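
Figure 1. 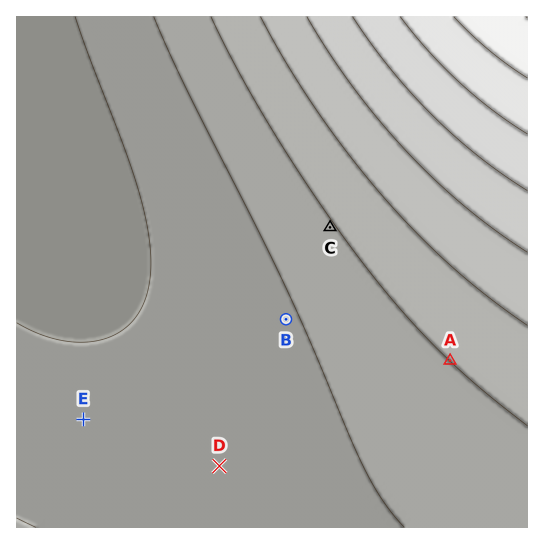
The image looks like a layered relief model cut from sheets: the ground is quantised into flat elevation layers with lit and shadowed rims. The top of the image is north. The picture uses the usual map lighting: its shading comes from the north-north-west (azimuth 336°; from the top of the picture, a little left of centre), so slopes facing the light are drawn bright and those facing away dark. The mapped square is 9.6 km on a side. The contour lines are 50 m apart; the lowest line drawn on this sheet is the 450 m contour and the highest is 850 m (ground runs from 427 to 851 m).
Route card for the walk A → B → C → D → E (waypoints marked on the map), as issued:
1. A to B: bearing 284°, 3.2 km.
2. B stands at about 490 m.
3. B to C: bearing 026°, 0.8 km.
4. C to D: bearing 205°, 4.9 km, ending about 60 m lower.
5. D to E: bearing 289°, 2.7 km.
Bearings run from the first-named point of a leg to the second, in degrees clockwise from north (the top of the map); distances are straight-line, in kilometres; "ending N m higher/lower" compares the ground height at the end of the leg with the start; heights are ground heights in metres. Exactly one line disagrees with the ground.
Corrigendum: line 3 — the distance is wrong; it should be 1.9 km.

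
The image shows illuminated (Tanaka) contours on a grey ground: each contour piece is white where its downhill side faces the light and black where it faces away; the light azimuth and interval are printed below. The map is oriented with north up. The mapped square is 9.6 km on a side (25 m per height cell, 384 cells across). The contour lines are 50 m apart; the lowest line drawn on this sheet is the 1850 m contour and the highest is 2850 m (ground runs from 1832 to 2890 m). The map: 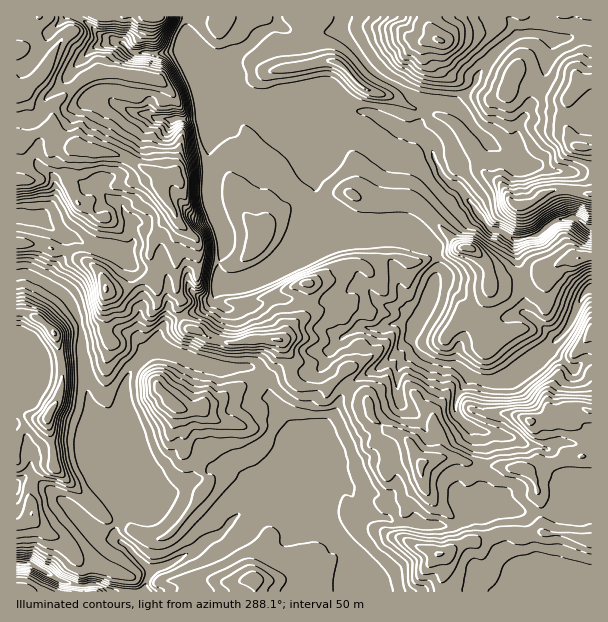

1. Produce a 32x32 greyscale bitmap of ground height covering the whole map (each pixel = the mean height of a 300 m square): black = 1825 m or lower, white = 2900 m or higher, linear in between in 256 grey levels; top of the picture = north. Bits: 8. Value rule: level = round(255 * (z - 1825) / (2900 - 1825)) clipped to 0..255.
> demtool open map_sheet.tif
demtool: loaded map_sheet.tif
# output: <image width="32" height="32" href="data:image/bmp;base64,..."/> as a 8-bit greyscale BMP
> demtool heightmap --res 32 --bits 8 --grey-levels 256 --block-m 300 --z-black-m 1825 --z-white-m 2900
<image width="32" height="32" href="data:image/bmp;base64,Qk02CAAAAAAAADYEAAAoAAAAIAAAACAAAAABAAgAAAAAAAAEAAATCwAAEwsAAAABAAAAAAAAAAAAAAEBAQACAgIAAwMDAAQEBAAFBQUABgYGAAcHBwAICAgACQkJAAoKCgALCwsADAwMAA0NDQAODg4ADw8PABAQEAAREREAEhISABMTEwAUFBQAFRUVABYWFgAXFxcAGBgYABkZGQAaGhoAGxsbABwcHAAdHR0AHh4eAB8fHwAgICAAISEhACIiIgAjIyMAJCQkACUlJQAmJiYAJycnACgoKAApKSkAKioqACsrKwAsLCwALS0tAC4uLgAvLy8AMDAwADExMQAyMjIAMzMzADQ0NAA1NTUANjY2ADc3NwA4ODgAOTk5ADo6OgA7OzsAPDw8AD09PQA+Pj4APz8/AEBAQABBQUEAQkJCAENDQwBEREQARUVFAEZGRgBHR0cASEhIAElJSQBKSkoAS0tLAExMTABNTU0ATk5OAE9PTwBQUFAAUVFRAFJSUgBTU1MAVFRUAFVVVQBWVlYAV1dXAFhYWABZWVkAWlpaAFtbWwBcXFwAXV1dAF5eXgBfX18AYGBgAGFhYQBiYmIAY2NjAGRkZABlZWUAZmZmAGdnZwBoaGgAaWlpAGpqagBra2sAbGxsAG1tbQBubm4Ab29vAHBwcABxcXEAcnJyAHNzcwB0dHQAdXV1AHZ2dgB3d3cAeHh4AHl5eQB6enoAe3t7AHx8fAB9fX0Afn5+AH9/fwCAgIAAgYGBAIKCggCDg4MAhISEAIWFhQCGhoYAh4eHAIiIiACJiYkAioqKAIuLiwCMjIwAjY2NAI6OjgCPj48AkJCQAJGRkQCSkpIAk5OTAJSUlACVlZUAlpaWAJeXlwCYmJgAmZmZAJqamgCbm5sAnJycAJ2dnQCenp4An5+fAKCgoAChoaEAoqKiAKOjowCkpKQApaWlAKampgCnp6cAqKioAKmpqQCqqqoAq6urAKysrACtra0Arq6uAK+vrwCwsLAAsbGxALKysgCzs7MAtLS0ALW1tQC2trYAt7e3ALi4uAC5ubkAurq6ALu7uwC8vLwAvb29AL6+vgC/v78AwMDAAMHBwQDCwsIAw8PDAMTExADFxcUAxsbGAMfHxwDIyMgAycnJAMrKygDLy8sAzMzMAM3NzQDOzs4Az8/PANDQ0ADR0dEA0tLSANPT0wDU1NQA1dXVANbW1gDX19cA2NjYANnZ2QDa2toA29vbANzc3ADd3d0A3t7eAN/f3wDg4OAA4eHhAOLi4gDj4+MA5OTkAOXl5QDm5uYA5+fnAOjo6ADp6ekA6urqAOvr6wDs7OwA7e3tAO7u7gDv7+8A8PDwAPHx8QDy8vIA8/PzAPT09AD19fUA9vb2APf39wD4+PgA+fn5APr6+gD7+/sA/Pz8AP39/QD+/v4A////AGxTPEVGUVVNYmhue4aJd2xpZmFhY3KNnJmOiYODg4B/KDRbb2llWkxQW2Rsd3htamhmYWFoeJ6toZKNhoKChIdibXZwY1hWZmRXV15kZ2ZlZmNiaHmUqKyooJWRkJGUnYeDdWVfW2ZobmhcWV1jZGBgYWZvfIWBgYqSlJaZnZqai39oYmhfX19lb2ddWlxdXV5iaGpzfYOMhYKEh42Tj4+Ad2xvY1xcXmJrc2VdWltbXWBka3iFmpOGhoeJlpePjoGKkm1dXFxfZ29xbGRfXl5eX2RxiY6nloyMj5mhmJKRj5iQY1xcXWNzfHRwa2diYF9fZ3uNmKehlYiIkJSTmJyVootjX15ea4aFfXx7cWVgX2JthpKblJB6a210iZSWmp27l2ZiYWB3l5qXj4d5amVkZnmQj4ODhmdseYqlpqSjmauwbWVjZ5Gtp6GNfnRudXt8g5OBcX54YXBscHyanZ6Ym7FybGtsn6KOhX59dXmJiImDg3hsbV9SRD8/UHNwcZiZrHN5fGp/f3FtbnF2hYyAf4p3ZFhNRUFLTz86SVtfmJ6tcoOSeGpsdoeUmZmllntvdXdoSkNWVmVqWEQ6Tmmet7F1jpSBe3+kpZKRn6adgHBoYVhHQ1xnamxpX0c6Yrevg3SirJuelZt9am14houEeHNpWkpBSmdta2NaYUNEjHtxfLvMsbCvpHNYXmh3g4Z4cmhiVUVDW3B7b2luVDBxcn6XxcGzvrqwj1NTT1Zxhn5zb2hfUENUcX5wb3dsS4iRnrC0qKrAwsSmWmJeUU9VZW1sZmReU2+Ddl5lc31+q6Sfoqisr8TM161WYGtdUU5OT1BSUE9ZeHRJLzFIZ1GTkp2xx8S1xN/We1VhaGNVT05PUVFRV2BROzdYXS4pFp6crNPOwMPV8NFhWGJhXlZQUltfX2BgUUIyVY2SeFdk28zH0cjO2u702VtZXVlWUU1UYV5ZWFFDNUVgd3yJiIrk2trc2Nro8/PSW1ZWVFFNSktSUk1LSDpEUVhWVmFue+jl7/f27uDW1rRTUFFQTUtIR0xLRkVAPEhQTlFaaYua6urt69/Rwrapm0xLTU1LSEVHSkZCPjtDTk1RWGV9lJXm5N/Pxrysnph7SkpLTEdERERFQUFFRkxLU2ZraH2QkPXi28i8ubu6wXlKSktKRkRERUpbWk5KTVBfdn5zfZSU9PLV0tDO0tO2VkpKS1ZZVE5OZF1QWG52bVtugHl1i5jy9OTEycGpnXJKSkpMVl5iZWpeTl+AlJSCaGN4eG19hPPs7tSslpuhaEpNUk1NUVFSUk1WdZiqsqCBbGZqZWdu8uzg2MfJ1eWpUFZfU05MT1FNTlx3kqeqm4R3bWpqbG0="/>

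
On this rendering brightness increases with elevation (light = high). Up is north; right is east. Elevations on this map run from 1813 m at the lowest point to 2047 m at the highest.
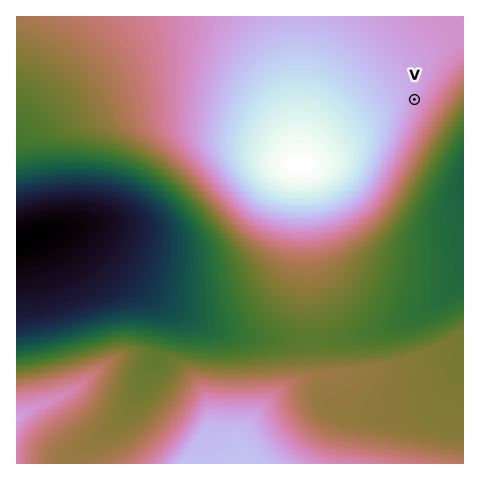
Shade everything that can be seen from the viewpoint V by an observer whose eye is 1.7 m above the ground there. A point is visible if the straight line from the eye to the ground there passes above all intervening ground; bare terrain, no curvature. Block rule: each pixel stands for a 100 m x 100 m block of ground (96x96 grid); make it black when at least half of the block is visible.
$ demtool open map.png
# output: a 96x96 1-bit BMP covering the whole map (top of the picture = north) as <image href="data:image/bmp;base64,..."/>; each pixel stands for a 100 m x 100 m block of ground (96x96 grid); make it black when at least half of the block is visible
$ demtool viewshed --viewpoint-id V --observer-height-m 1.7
<image width="96" height="96" href="data:image/bmp;base64,Qk2+BAAAAAAAAD4AAAAoAAAAYAAAAGAAAAABAAEAAAAAAIAEAAATCwAAEwsAAAIAAAAAAAAA////AAAAAAAAAAAAAAA///////8AAAAAAAA///////8AAAAAAAAf//////8AAAAAAAAP//////8AAAAAAAAH//////8AAAAAAAAD//////8AAAAAAAAA//////8AAAAAAAAAH/////8AAAAAAAAAB/////8AAAAAAAAAAf////8AAAAAAAAAAP////8AAAAAAAAAAH////8AAAAAAAAAAD////8AAAAAAAAAAD////8AAAAAAAAAAB////8AAAAAAAAAAB////8AAAAAAAAAAB////8AAAAAAAAAAA////8AAAAAAAAAAA////8AAAAAAAAAAA////8AAAAAAAAAAAf///8AAAAAAAAAAAP///8AAAAAAAAAAAD///8AAAAAAAAAAAB///8AAAAAAAAAAAA///8AAAAAAAAAAAAf//8AAAAAAAAAAAAP//8AAAAAAAAAAAAP//8AAAAAAAAAAAAH//8AAAAAAAAAAAAD//8AAAAAAAAAAAAD//8AAAAAAAAAAAAB//8AAAAAAAAAAAAB//8AAAAAAAAAAAAB//8AAAAAAAAAAAAA//8AAAAAAAAAAAAA//8AAAAAAAAAAAAAf/8AAAAAAAAAAAAAf/8AAAAAAAAAAAAAP/8AAAAAAAAAAAAAP/8AAAAAAAAAAAAAH/8AAAAAAAAAAAAAD/8AAAAAAAAAAAAAD/8AAAAAAAAAAAAAB/8AAAAAAAAAAAAAB/8AAAAAAAAAAAAAA/8AAAAAAAAAAAAAAf8AAAAAAAAAAAAAAf8AAAAAAAAAAAAAAP8AAAAAAAAAAAAAAH8AAAAAAAAAAAAAAH8AAAAAAAAAAAAAAD8AAAAAAAAAAAAAAB8AAAAAAAAAAAAAAB8AAAAAAAAAAAAAAA8AAAAAAAAAAAAAAAcAAAAAAAAAAAAAAAcAAAAAAAAAAAAAAAMAAAAAAAAAAAAAAAEAAAAAAAAAAAAAAAEAAAAAAAAAAAAAAAAAAAAAAAAAAAAAAAAAAAAAAAAAAAAAAAAAAAAAAAAAAAAAAAAAAAAAAAAAAAH8AAAAAAAAAAAAAAP+AAAAAAAAAAAAAAP/AAAAAAAAAAAAAAP/gAAAAAAAAAAAAAP/wAAAAAAAAAAAAAf/wAAAAAAAAAAAAAP/4AAAAAAAAAAAAAP/8AAAAAAAAAAAAAH/8AAAAAAAAAAAAAA/+AAAAAAAAAAAAAAH+AAAAAAAAAAAAAAB/AAAAAAAAAAAAAAA/gAAAAAAAAAAAAAAPwAAAAAAAAAAAAAAH8AAAAAAAAAAAAAAD/AAAAAAAAAAAAAAB/8AAAAAAAAAAAAAA/8AAAAAAAAAAAAAA/8AAAAAAAAAAAAAAf8AAAAAAAAAAAAAAP8AAAAAAAAAAAAAAP8AAAAAAAAAAAAAAH8AAAAAAAAAAAAAAD8AAAAAAAAAAAAAAD8AAAAAAAAAAAAAAB8AAAAAAAAAAAAAAA8AAAAAAAAAAAAAAA8AAAAAAAAAAAAAAAcAAAAAAAAAAAAAAAcAAAAAAAAAAAAAAAMAAAAAAAAAAAAAAAM="/>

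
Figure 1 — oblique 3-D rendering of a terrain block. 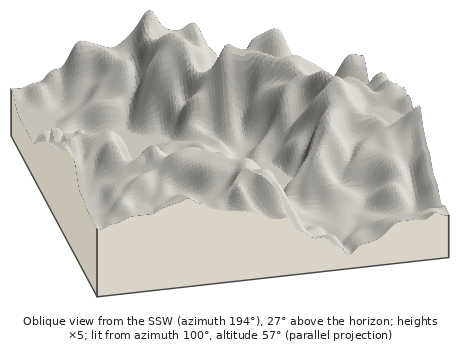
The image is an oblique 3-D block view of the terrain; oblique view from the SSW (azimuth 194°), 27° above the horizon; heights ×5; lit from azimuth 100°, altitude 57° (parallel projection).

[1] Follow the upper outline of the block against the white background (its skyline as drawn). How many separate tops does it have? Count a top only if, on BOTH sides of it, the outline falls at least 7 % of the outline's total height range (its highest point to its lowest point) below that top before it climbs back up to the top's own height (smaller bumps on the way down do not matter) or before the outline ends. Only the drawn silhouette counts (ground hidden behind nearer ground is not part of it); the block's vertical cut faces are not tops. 3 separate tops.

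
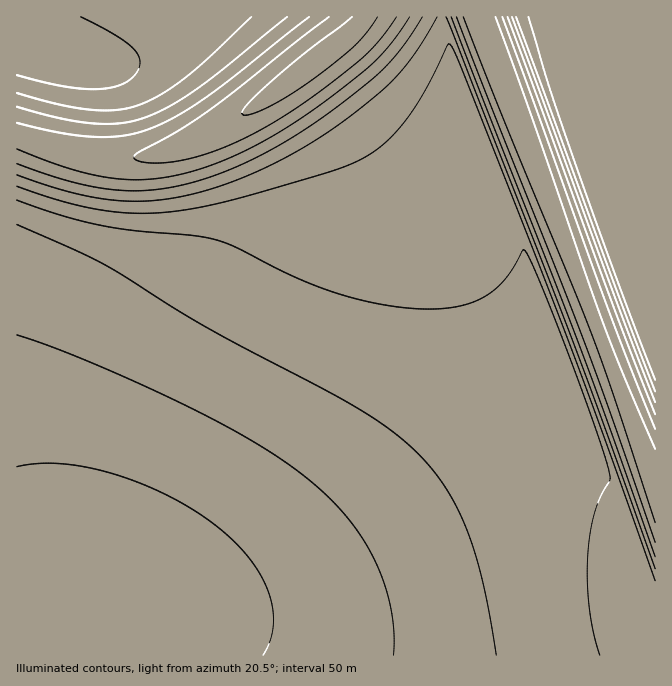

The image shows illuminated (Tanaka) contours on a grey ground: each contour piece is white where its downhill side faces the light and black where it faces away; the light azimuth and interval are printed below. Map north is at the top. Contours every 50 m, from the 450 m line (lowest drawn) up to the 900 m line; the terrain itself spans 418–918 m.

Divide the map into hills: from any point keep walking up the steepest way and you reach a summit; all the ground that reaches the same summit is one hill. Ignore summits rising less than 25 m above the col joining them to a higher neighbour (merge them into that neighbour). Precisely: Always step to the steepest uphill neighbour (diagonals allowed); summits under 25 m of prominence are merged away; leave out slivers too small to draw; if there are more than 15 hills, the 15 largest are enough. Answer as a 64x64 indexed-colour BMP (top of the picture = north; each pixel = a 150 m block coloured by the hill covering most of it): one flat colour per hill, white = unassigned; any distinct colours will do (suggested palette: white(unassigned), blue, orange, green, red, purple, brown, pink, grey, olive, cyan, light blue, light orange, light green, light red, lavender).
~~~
<image width="64" height="64" href="data:image/bmp;base64,Qk12CAAAAAAAAHYAAAAoAAAAQAAAAEAAAAABAAQAAAAAAAAIAAATCwAAEwsAABAAAAAAAAAA////ALR3HwAOf/8ALKAsACgn1gC9Z5QAS1aMAMJ34wB/f38AIr28AM++FwDox64AeLv/AIrfmACWmP8A1bDFABERERERERERERERERERERERERERERERERERERERERERERERERERERERERERERERERERERERERERERERERERERERERERERERERERERERERERIiIRERERERERERERERERERERERERERERERESIiIiIiIiIiIiIiIiERERERERERERERERERERERIiIiIiIiIiIiIiIiIiIiIiIiERERERERERERERERERERERIiIiIiIiIiIiIiIiIiIiIiIiIhERERERERERERERERERESIiIiIiIiIiIiIiIiIiIiIiIiIiERERERERERERERERESIiIiIiIiIiIiIiIiIiIiIiIiIRERERERERERERERERESIiIiIiIiIiIiIiIiIiIiIiIhERERERERERERERERERESIiIiIiIiIiIiIiIiIiIiIiEREREREREREREREREREREiIiIiIiIiIiIiIiIiIiIiIREREREREREREREREREREREiIiIiIiIiIiIiIiIiIiIhERERERERERERERERERERERIiIiIiIiIiIiIiIiIiIiERERERERERERERERERERERERIiIiIiIiIiIiIiIiIiIRERERERERERERERERERERERESIiIiIiIiIiIiIiIiIhEREREREREREREREREREREREREiIiIiIiIiIiIiIiIiEREREREREREREREREREREREREREiIiIiIiIiIiIiIiIRERERERERERERERERERERERERERIiIiIiIiIiIiIiIhERERERERERERERERERERERERERESIiIiIiIiIiIiIiERERERERERERERERERERERERERERESIiIiIiIiIiIiIREREREREREREREREREREREREREREREiIiIiIiIiIiIhERERERERERERERERERERERERERERERIiIiIiIiIiIiERERERERERERERERERERERERERERERERIiIiIiIiIiIRERERERERERERERERERERERERERERERESIiIiIiIiIhEREREREREREREREREREREREREREREREREiIiIiIiIiEREREREREREREREREREREREREREREREREREiIiIiIiIRERERERERERERERERERERERERERERERERERIiIiIiIhERERERERERERERERERERERERERERERERERESIiIiIiEREREREREREREREREREREREREREREREREREREiIiIiIRERERERERERERERERERERERERERERERERERESIiIiIhERERERERERERERERERERERERERERERERERESIiIiIiERERERERERERERERERERERERERERERERERERIiIiIiIREREREREREREREREREREREREREREREREREREiIiIiIhEREREREREREREREREREREREREREREREREREiIiIiIiERERERERERERERERERERERERERERERERERESIiIiIiIRERERERERERERERERERERERERERERERERESIiIiIiIhERERERERERERERERERERERERERERERERERIiIiIiIiEREREREREREREREREREREREREREREREREREiIiIiIiIREREREREREREREREREREREREREREREREREiIiIiIiIhERERERERERERERERERERERERERERERERESIiIiIiIiERERERERERERERERERERERERERERERERERIiIiIiIiIRERERERERERERERERERERERERERERERERIiIiIiIiIhEREREREREREREREREREREREREREREREREiIiIiIiIiERERERERERERERERERERERERERERERERESIiIiIiIiIRERERERERERERERERERERERERERERERESIiIiIiIiIhERERERERERERERERERERERERERERERERIiIiIiIiIiERERERERERERERERERERERERERERERERIiIiIiIiIiIREREREREREREREREREREREREREREREREiIiIiIiIiIhERERERERERERERERERERERERERERERESIiIiIiIiIiERERERERERERERERERERERERERERERESIiIiIiIiIiIRERERERERERERERERERERERERERERERIiIiIiIiIiIhEREREREREREREREREREREREREREREREiIiIiIiIiIiEREREREREREREREREREREREREREREREiIiIiIiIiIiIRERERERERERERERERERERERERERERESIiIiIiIiIiIhERERERERERERERERERERERERERERESIiIiIiIiIiIiERERERERERERERERERERERERERERERIiIiIiIiIiIiIREREREREREREREREREREREREREREREiIiIiIiIiIiIhEREREREREREREREREREREREREREREiIiIiIiIiIiIiERERERERERERERERERERERERERERESIiIiIiIiIiIiIRERERERERERERERERERERERERERERIiIiIiIiIiIiIhERERERERERERERERERERERERERERIiIiIiIiIiIiIiEREREREREREREREREREREREREREREiIiIiIiIiIiIiIRERERERERERERERERERERERERERESIiIiIiIiIiIiIRERERERERERERERERERERERERERERIiIiIiIiIiIiIh"/>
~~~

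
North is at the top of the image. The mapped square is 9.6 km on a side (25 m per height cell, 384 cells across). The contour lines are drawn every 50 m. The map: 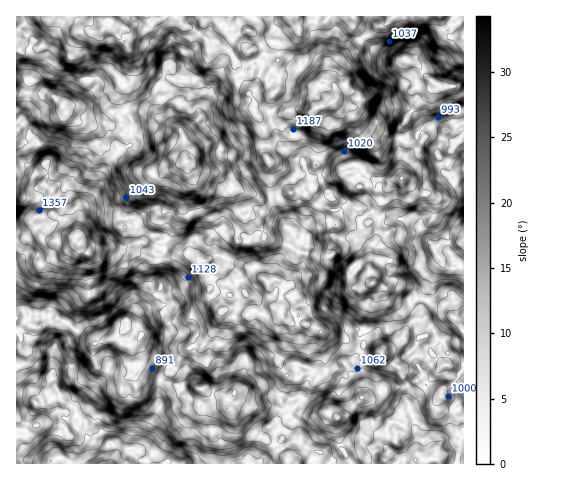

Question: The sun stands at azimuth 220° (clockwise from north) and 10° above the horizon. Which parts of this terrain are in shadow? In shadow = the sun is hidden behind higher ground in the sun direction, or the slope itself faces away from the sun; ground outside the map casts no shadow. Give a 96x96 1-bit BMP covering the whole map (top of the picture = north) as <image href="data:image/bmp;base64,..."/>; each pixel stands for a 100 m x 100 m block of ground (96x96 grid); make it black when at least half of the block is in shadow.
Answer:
<image width="96" height="96" href="data:image/bmp;base64,Qk2+BAAAAAAAAD4AAAAoAAAAYAAAAGAAAAABAAEAAAAAAIAEAAATCwAAEwsAAAIAAAAAAAAA////AAAAAAAAAH/iP5gDwAIAAAAAPD/A//4XwA4AAAAAfD+B//8/gB4AYB4A/4cH////gPwA4x5h/gP/////gfwB4z4B/B/////+g/wAwF8J/B////+cB/4AAv4YcD////+AJ/4AAP6AAD////+AZ/8AAf8AAb/////MD/8MA/8AA7/////4H/89A/8AA//////gAf4+B/oAA//////AAPh+B/AIB//////AACBsD/AID//////AAAAAH/AAf//////AAAAAH/AQf//////AAAAADyAY///////AAAAADgAAf////4MAAAAAAAAQf//+DgAAMAAAAAAY///8AAAANAAADAAA///+AAAAAA4APAbg///+AAAAAAQAOA/g///8AAAAAAABmAfA///8AAAAAAABiA+Cf//4AAAAAAADwA+C///4AAAAAACDzAcB///4AAAAAAzH7B89///4AAAAAD7D7D98///wAAAAAH///H8Af//wAAAAA///8H8AAB/AAAAAI///+P8AAAfAAAAAJ///8f8AAAAAAAAQDf//wfwAAAAAAAYwI///wfAAAAAAAA5gI///gAAAACAAAAAAB///gAAAAGAAAAAAB///wAAAAAAAAAAAD///gAAAAAAAAAAAX///gAAAAAAAABAH////AAAAAAAAADAH////AAAAAAAAAAAP////gAAAABAAAAAf////gAAAADAMAMP/////gAAAAPgAAf//////gAAAAPwAA///+P/+AAAAAf+AAf//gf/8AEAAA//YAf//gf/8ANAAA///////A//AAOAAB//f///8C/+AAeAAB//f//fwPfcAAfAAB//////wf/8AAeAAA//////g//8AA4gdw/////+A//gEf+A/8/////+Z//A+f+AP9//////4/4H8f+AAd//////gf4//f+AAP//////Af4///IAAj////++AB7///AAD3////+MAAD//+AAD//////AAAD/48AAA//////AAAD/wAAAA/////+AANB/gAAgA/////8AAeB/gAABj/////4AD+ACAgAz//////wAD4AAAgBz//////wAH4AAAgBwH/////wABwAAHgBwH/////wAAAAAPwAAP/////gAAAAAA4AAf//w//gAAAAAB8AAf//g//gAAAAAB8Aw///h//gAAAAAH+Jx//+B//AAAAAAP+f7//8B/8AAMAAAf+/7//8A4AAAMAAA///3//8AAAAAOAIH/////+IAAAAAPAAe///8/4AAAAAAPAAY///8PAAAAAAAOAAb///8AAAAAAAAcAA3//8IAAAAAAAAsAA///8AAAAAAAAAEAD///4AAAAADAAAAAD///4AAAAADAAAAAB///4AAAAADAADAAB///wAAAAASAAHgBD///wAAAABgAAPjPj///wAAAABgAAfCPn///wAAAABwAA0AP3///wBAAAAAAHwG/3///gAAAABgAbwefH/80AAAAADgA7x2+H/wAAAAAAPwD/B++G/wAAAAAA/wD/D/+A/gAAA="/>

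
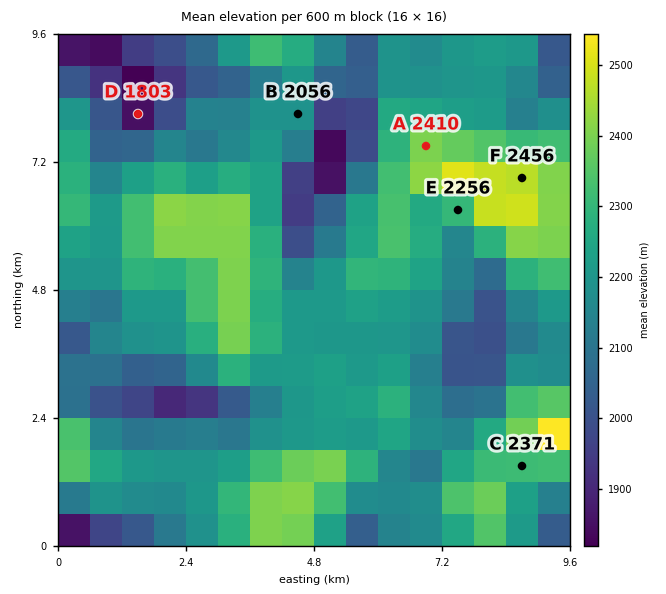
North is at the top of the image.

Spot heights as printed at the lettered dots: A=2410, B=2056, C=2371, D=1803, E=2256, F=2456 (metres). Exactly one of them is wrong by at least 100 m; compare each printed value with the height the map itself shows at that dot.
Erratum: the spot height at B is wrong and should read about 2206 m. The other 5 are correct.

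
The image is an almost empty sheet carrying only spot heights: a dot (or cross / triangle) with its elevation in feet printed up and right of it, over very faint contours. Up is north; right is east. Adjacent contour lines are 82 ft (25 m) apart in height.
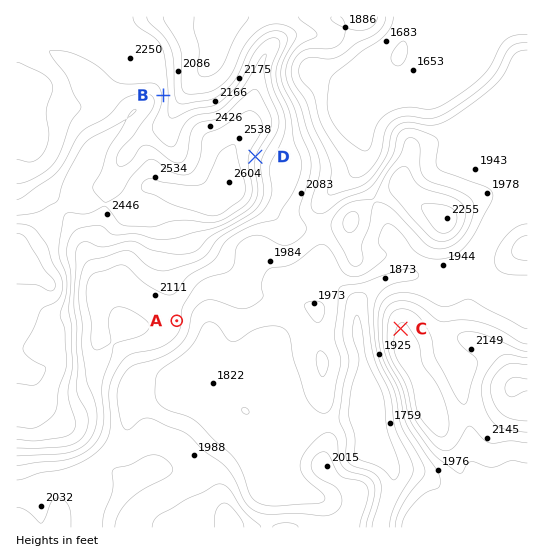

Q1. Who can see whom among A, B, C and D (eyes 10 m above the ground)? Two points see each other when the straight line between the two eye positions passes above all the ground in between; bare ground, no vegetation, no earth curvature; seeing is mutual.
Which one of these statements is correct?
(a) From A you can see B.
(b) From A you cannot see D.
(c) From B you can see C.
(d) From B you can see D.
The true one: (b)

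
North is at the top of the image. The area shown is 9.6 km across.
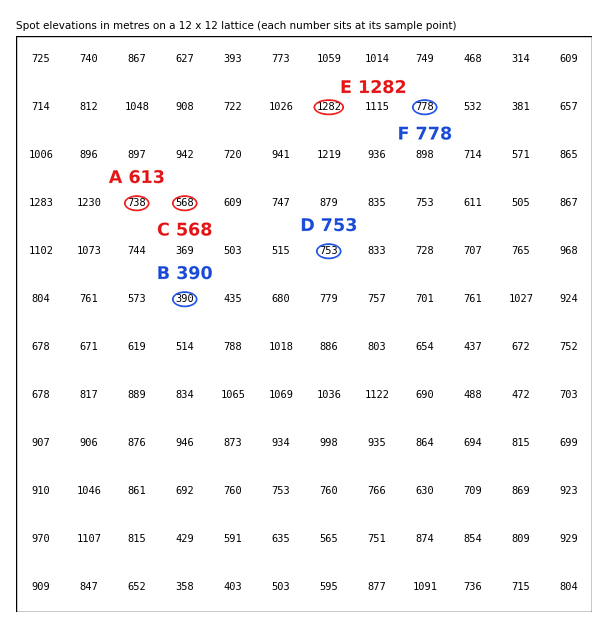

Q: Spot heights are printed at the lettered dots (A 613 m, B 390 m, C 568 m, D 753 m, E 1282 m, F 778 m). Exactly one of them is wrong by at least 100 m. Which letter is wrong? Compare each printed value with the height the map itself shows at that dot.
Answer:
A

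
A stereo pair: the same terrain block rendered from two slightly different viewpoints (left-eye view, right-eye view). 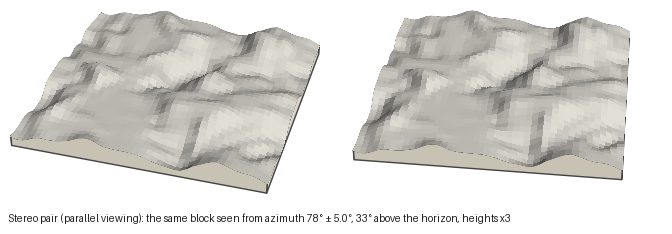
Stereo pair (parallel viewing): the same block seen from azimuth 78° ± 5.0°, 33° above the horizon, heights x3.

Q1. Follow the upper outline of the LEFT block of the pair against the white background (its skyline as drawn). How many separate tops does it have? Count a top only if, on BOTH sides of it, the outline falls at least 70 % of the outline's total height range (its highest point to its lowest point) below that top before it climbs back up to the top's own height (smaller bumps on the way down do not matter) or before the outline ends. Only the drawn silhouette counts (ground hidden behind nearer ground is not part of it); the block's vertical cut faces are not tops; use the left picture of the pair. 0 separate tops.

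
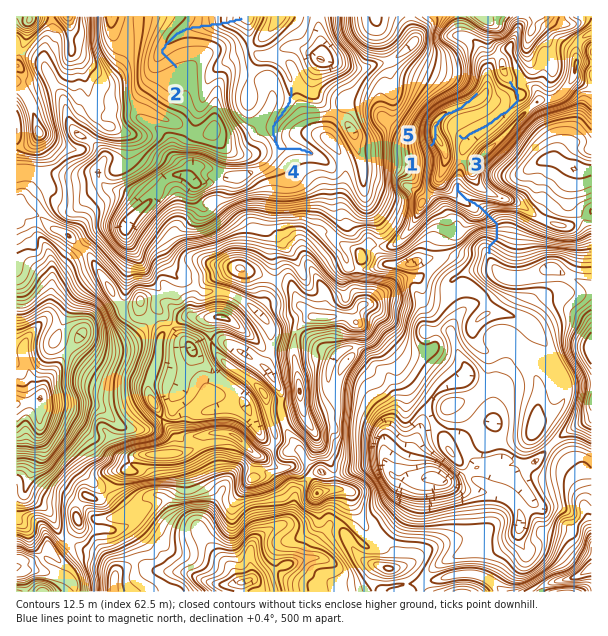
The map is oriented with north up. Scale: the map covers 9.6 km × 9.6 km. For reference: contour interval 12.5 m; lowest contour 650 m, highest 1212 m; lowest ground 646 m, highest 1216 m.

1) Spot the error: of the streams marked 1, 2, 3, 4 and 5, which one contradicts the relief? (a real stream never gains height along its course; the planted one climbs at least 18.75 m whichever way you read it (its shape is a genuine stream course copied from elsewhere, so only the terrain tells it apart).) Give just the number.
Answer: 1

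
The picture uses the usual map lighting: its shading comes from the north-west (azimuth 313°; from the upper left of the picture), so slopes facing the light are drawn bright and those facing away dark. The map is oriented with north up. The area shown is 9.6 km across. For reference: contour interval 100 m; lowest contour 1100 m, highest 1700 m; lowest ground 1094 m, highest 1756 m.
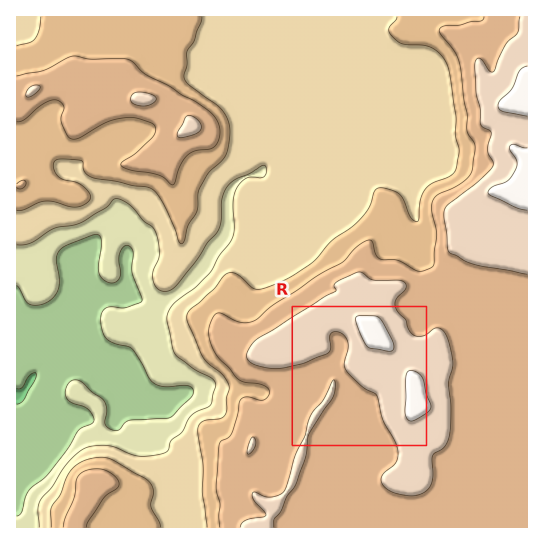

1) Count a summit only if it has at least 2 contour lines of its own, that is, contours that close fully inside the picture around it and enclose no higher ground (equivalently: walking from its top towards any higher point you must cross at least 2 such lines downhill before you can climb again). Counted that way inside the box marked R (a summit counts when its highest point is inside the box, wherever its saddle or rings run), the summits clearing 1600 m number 1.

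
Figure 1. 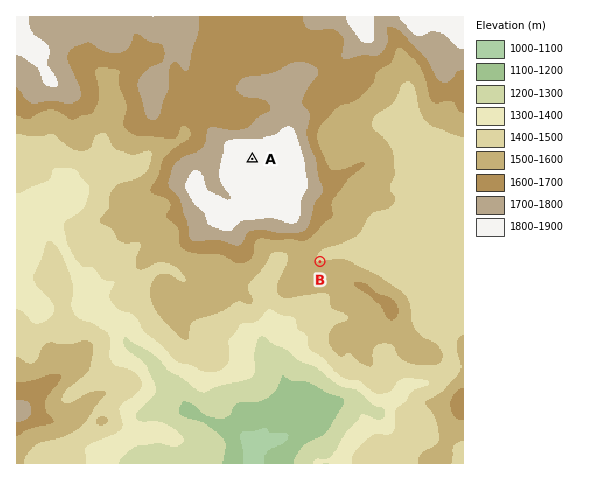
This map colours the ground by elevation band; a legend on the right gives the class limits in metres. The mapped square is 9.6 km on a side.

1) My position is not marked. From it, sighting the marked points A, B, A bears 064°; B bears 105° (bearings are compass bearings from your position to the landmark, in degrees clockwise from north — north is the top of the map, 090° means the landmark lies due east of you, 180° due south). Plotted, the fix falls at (140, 213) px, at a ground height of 1540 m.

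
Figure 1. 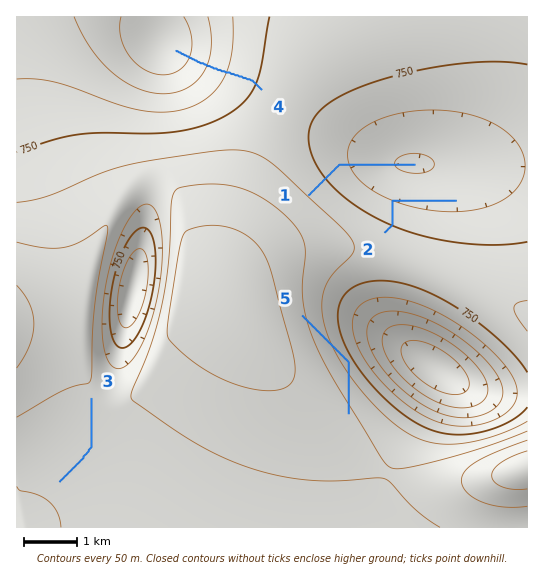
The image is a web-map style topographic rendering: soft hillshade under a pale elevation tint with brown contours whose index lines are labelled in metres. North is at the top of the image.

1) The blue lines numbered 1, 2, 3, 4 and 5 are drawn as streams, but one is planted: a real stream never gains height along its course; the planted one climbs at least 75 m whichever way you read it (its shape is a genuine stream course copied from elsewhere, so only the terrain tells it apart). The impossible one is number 5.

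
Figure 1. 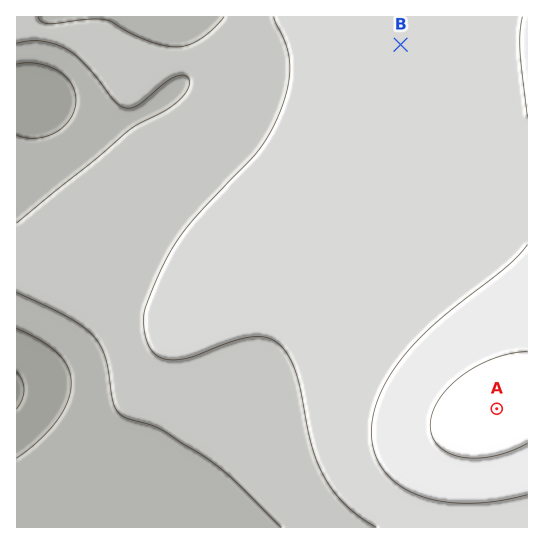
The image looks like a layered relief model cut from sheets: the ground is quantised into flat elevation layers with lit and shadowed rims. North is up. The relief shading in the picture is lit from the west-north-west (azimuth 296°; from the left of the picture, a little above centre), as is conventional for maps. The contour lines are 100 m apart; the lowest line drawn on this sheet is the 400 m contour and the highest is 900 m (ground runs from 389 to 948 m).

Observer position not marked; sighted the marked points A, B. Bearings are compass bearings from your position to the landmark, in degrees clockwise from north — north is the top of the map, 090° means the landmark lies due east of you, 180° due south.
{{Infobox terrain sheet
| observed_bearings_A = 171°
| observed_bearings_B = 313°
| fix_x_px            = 446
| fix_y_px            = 87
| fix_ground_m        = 770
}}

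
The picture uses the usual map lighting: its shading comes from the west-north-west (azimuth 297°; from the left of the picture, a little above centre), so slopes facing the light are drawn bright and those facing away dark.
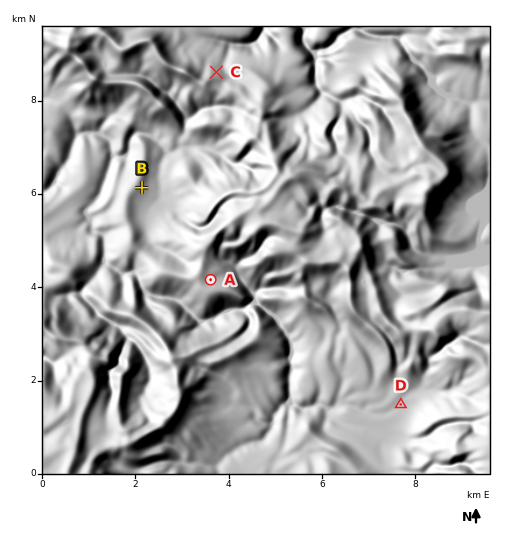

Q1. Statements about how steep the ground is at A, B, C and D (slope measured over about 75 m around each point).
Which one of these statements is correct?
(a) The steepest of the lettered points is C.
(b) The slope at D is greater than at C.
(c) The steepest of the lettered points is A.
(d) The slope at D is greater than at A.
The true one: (a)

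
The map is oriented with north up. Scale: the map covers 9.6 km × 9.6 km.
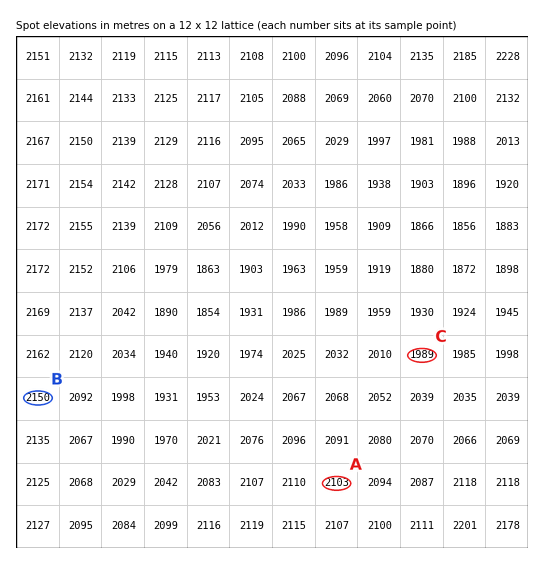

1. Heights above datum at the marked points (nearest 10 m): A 2100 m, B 2150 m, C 1990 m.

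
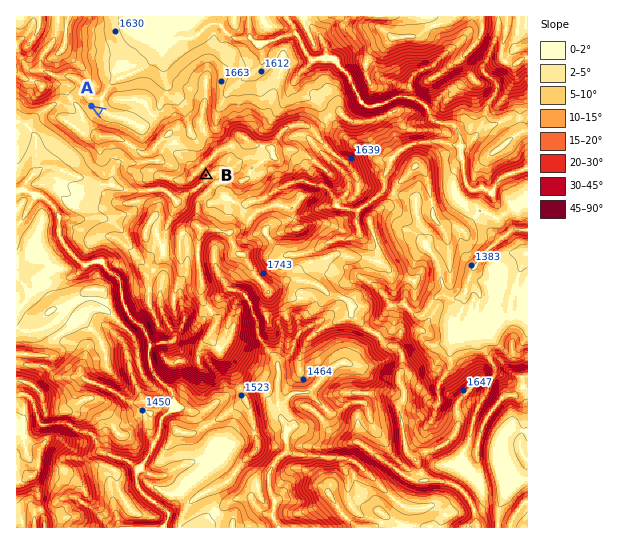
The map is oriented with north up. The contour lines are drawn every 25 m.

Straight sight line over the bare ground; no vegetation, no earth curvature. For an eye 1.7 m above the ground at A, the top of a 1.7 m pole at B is hidden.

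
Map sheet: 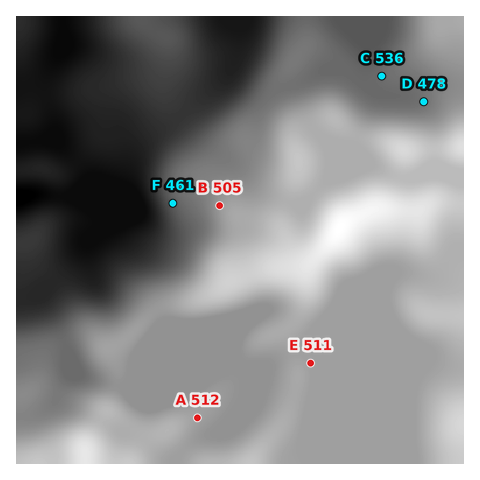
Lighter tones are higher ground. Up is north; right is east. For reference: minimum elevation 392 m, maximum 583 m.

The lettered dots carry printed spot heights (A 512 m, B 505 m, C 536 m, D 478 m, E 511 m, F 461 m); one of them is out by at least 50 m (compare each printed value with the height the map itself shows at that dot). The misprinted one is C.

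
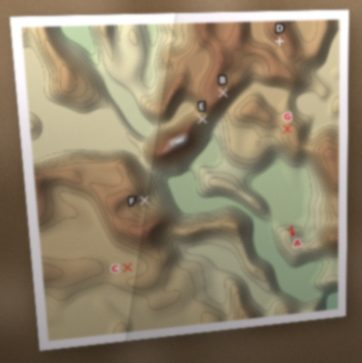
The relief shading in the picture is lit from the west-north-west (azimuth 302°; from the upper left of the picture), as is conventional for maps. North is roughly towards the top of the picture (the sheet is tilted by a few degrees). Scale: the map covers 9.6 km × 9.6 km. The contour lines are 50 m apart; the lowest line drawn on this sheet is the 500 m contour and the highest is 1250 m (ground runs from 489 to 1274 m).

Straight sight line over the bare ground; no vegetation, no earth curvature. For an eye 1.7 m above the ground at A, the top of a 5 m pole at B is visible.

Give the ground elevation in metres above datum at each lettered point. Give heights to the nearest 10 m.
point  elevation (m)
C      870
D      1050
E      930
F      900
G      950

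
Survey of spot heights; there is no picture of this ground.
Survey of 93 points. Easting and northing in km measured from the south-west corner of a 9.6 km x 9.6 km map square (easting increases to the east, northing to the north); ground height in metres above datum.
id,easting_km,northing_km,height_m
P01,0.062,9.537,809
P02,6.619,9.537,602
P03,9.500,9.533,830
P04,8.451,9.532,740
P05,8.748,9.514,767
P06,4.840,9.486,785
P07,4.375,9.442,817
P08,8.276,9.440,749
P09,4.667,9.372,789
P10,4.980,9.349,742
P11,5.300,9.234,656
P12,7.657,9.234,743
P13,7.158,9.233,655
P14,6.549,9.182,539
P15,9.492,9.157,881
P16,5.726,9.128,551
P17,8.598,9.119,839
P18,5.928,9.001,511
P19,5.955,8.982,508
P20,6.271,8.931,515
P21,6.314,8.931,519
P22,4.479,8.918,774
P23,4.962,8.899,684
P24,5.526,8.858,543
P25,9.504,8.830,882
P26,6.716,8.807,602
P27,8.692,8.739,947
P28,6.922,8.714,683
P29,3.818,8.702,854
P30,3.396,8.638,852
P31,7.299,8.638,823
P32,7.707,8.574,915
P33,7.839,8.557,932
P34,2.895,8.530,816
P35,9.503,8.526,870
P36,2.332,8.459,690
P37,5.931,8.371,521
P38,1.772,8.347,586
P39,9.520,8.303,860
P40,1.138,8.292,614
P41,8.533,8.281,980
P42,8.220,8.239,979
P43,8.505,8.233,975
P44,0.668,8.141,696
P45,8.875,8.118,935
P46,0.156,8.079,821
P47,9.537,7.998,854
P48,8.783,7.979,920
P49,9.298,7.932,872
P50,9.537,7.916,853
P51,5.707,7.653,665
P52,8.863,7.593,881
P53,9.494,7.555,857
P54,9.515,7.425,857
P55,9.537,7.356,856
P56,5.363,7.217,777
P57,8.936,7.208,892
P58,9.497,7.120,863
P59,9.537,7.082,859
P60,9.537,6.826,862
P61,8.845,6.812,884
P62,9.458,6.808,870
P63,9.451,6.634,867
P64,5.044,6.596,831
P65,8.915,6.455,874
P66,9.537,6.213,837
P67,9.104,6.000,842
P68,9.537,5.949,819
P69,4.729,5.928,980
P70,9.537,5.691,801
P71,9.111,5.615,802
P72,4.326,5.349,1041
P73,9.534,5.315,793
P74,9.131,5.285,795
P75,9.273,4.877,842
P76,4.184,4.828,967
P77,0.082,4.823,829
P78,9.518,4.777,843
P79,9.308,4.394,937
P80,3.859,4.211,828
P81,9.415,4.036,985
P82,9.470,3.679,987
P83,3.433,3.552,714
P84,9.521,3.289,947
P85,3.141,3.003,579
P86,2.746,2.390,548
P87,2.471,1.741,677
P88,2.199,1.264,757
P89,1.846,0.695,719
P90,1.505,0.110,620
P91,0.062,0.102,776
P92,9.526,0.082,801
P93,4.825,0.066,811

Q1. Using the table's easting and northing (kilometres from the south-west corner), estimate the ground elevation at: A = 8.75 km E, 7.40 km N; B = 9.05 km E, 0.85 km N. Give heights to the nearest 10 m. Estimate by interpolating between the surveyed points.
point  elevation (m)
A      900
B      740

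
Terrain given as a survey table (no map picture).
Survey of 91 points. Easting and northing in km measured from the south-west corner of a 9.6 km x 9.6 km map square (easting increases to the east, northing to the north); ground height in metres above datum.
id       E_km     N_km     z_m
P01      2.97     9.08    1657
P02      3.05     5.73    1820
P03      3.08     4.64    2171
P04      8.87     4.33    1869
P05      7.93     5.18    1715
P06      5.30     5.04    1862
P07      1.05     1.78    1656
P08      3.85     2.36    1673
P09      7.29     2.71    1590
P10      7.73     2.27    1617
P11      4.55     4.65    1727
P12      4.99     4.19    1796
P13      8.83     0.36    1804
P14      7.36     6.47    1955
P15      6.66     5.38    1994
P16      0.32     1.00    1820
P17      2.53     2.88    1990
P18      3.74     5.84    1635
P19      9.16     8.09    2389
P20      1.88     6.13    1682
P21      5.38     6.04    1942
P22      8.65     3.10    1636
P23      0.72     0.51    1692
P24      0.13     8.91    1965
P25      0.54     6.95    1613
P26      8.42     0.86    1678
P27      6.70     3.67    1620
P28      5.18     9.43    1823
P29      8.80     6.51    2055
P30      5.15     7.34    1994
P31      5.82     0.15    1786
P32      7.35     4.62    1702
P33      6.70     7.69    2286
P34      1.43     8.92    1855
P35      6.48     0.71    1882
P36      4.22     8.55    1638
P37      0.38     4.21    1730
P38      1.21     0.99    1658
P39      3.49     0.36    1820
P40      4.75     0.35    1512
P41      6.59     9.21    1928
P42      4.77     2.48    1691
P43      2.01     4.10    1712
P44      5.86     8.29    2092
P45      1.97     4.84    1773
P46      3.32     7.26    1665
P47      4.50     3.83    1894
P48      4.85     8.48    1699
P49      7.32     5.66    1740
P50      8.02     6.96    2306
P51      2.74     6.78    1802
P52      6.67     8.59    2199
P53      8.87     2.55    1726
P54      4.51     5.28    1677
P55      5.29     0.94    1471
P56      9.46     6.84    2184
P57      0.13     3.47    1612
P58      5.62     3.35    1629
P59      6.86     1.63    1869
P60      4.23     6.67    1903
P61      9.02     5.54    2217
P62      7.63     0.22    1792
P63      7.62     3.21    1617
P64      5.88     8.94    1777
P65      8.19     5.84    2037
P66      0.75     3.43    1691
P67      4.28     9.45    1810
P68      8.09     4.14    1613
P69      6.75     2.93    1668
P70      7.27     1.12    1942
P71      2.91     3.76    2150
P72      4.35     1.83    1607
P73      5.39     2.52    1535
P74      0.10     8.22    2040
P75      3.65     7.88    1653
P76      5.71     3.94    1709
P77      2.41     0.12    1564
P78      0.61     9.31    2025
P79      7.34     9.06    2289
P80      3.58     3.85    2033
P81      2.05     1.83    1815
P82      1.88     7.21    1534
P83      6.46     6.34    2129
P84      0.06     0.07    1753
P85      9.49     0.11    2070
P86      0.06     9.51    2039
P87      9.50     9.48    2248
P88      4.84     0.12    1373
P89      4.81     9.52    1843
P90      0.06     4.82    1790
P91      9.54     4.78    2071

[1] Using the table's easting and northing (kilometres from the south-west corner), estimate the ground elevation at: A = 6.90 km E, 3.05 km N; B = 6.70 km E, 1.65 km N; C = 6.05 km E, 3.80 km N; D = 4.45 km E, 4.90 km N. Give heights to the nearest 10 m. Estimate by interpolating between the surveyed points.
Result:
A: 1670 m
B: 1820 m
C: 1680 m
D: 1670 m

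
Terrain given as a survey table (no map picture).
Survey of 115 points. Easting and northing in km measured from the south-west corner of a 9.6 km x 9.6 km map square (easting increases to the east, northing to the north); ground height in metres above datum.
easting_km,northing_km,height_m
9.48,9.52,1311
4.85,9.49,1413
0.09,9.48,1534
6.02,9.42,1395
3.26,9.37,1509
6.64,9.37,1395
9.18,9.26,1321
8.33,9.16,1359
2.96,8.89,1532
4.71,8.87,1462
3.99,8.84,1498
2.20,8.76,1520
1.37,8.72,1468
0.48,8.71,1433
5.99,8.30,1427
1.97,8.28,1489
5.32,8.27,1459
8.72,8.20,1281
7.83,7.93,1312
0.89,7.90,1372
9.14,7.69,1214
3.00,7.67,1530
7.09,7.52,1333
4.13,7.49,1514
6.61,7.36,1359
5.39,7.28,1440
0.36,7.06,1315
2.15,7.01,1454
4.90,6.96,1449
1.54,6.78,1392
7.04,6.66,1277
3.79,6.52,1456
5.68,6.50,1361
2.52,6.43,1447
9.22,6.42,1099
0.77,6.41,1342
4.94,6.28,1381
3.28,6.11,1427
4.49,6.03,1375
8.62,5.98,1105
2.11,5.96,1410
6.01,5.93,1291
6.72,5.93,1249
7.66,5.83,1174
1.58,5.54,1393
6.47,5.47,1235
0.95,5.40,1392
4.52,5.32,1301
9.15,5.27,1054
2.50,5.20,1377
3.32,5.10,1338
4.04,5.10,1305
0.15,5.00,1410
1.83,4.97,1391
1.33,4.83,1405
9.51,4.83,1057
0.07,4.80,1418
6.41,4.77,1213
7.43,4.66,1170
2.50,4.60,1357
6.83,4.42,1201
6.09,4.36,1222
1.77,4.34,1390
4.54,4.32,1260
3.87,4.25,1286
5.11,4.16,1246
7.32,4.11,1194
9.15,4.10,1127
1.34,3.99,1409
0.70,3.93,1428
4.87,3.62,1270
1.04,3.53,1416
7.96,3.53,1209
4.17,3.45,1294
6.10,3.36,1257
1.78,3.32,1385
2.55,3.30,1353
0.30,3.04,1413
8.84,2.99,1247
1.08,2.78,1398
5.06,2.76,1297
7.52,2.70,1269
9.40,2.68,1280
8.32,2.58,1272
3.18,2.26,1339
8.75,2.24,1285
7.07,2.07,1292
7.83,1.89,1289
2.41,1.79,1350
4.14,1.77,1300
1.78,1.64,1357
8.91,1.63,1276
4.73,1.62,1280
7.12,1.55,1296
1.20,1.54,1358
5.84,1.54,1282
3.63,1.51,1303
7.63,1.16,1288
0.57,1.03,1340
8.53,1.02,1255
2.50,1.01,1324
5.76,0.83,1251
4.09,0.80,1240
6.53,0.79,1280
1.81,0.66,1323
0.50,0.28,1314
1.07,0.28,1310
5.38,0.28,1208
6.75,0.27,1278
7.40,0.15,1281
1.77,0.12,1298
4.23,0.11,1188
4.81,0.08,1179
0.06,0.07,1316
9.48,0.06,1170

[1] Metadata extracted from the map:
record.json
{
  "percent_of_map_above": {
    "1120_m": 97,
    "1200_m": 90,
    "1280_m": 68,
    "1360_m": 37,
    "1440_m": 14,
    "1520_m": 4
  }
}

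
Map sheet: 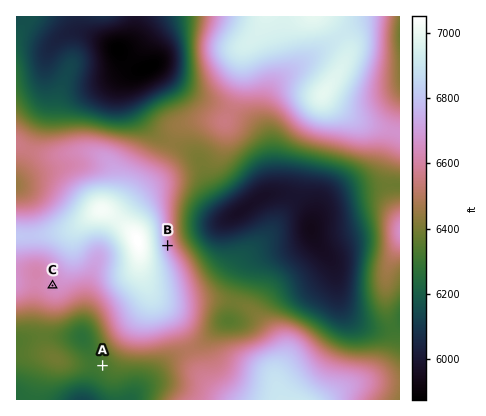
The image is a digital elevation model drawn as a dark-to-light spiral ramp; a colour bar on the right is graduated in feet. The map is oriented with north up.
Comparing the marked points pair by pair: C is below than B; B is above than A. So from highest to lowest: B C A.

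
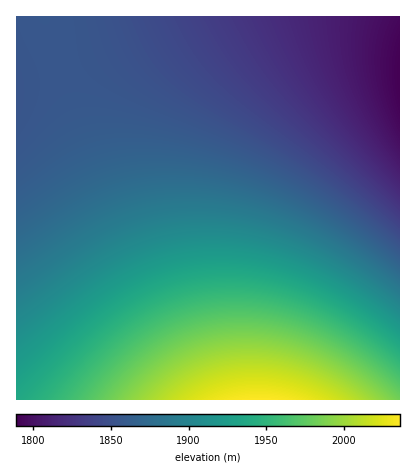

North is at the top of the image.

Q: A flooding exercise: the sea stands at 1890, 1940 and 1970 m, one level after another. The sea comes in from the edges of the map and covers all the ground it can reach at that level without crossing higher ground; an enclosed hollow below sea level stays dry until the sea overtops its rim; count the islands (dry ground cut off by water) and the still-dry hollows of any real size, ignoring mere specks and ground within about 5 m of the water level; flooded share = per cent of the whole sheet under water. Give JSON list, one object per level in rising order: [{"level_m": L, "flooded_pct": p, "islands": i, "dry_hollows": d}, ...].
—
[{"level_m": 1890, "flooded_pct": 57, "islands": 0, "dry_hollows": 0}, {"level_m": 1940, "flooded_pct": 77, "islands": 0, "dry_hollows": 0}, {"level_m": 1970, "flooded_pct": 87, "islands": 0, "dry_hollows": 0}]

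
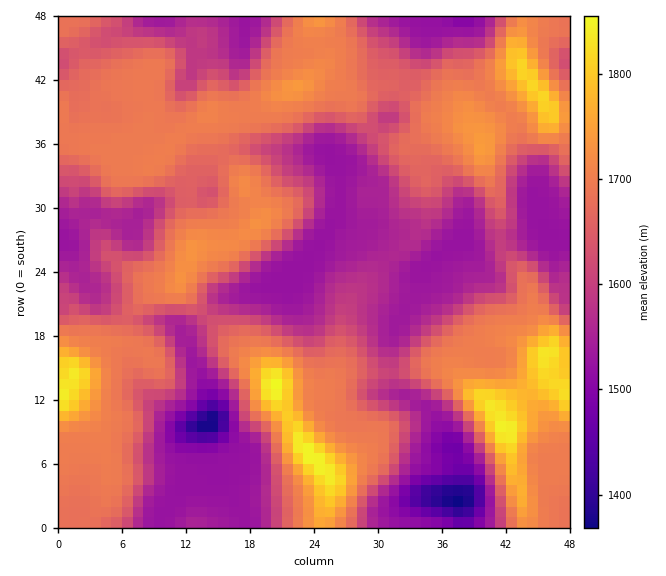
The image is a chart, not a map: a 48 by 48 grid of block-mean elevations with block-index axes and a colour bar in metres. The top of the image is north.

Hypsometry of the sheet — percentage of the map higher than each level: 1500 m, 97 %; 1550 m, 79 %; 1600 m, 64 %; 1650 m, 51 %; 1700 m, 22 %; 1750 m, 8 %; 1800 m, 3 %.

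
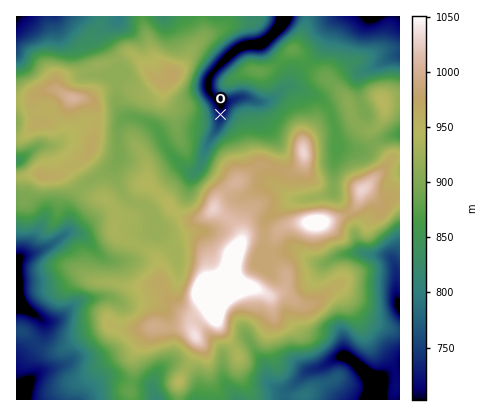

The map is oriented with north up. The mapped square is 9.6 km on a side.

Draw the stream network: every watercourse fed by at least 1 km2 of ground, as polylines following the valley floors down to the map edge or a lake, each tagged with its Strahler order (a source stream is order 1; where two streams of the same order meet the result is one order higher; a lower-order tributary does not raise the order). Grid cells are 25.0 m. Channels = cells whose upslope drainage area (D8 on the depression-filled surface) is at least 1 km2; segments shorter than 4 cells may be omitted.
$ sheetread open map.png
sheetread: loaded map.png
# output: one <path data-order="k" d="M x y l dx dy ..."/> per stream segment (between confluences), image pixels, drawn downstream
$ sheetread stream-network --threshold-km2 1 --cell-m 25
<path data-order="1" d="M80 400l-62 0"/><path data-order="1" d="M224 378l0 4 8 8 4 8 0 2 2 0"/><path data-order="1" d="M156 374l-2 6 0 12 2 8"/><path data-order="1" d="M72 360l-6 4-18 4-8 4-16 16-2 6-4 6"/><path data-order="2" d="M344 356l8 4 24 24 0 8-2 8"/><path data-order="1" d="M342 354l2 2"/><path data-order="1" d="M246 334l6 12 12 16 2 6 0 6 2 6 10 10 8 0 8-6 12-12 14-4 16-10 8-2"/><path data-order="1" d="M120 302l-8-4-26 0-8 4-16 16-6 2-12 0-18-10-6-6-4-2"/><path data-order="1" d="M178 262l0-4-4-4 0-4-26-26 0-6"/><path data-order="2" d="M18 262l-2 2 0 38"/><path data-order="1" d="M110 260l-2 0-4-2-24-24-2 0-12 0-8 6-12 8-8 4-12 2-8 8"/><path data-order="1" d="M274 256l8-2 2-2 14 0 10 8 4 2 14 0 4-2 12-6 8 0 2 0 34 0 8 8 2 4 0 4 0 28 4 6 0 4"/><path data-order="1" d="M32 238l-6 8-8 16"/><path data-order="1" d="M166 234l-2 0-16-16"/><path data-order="2" d="M148 218l0-4-10-10-6-2-10-8-6-18 0-12 2-6 0-30 2-6 6-4 4-2"/><path data-order="2" d="M300 200l8 0 10-4 8 0 8-4 0-26 2-6 0-4-2-2 0-30-2-10-6-8-8-10-14-4-8-4-10 0-10 8-10 6-10 0-8-4-10 0-14 6-2-2-8-4"/><path data-order="1" d="M274 184l14 14 6 2 6 0"/><path data-order="1" d="M56 144l-2 2-14 0-8 4-10 8-6 2"/><path data-order="2" d="M130 116l12 4 10 4 6 6 8 18 6 8 16 16 8 0 4-6 6-20 8-12 4-10 2-8 0-8-4-4-2-6"/><path data-order="3" d="M214 98l-4-6 0-12 2-8 26-24 6-2 12-2 12-6 14-14 0-8"/><path data-order="1" d="M118 86l0 20 10 10 2 0"/><path data-order="1" d="M364 72l12-6 14-8 10-2"/><path data-order="1" d="M16 36l0-20"/><path data-order="1" d="M340 16l34 0"/>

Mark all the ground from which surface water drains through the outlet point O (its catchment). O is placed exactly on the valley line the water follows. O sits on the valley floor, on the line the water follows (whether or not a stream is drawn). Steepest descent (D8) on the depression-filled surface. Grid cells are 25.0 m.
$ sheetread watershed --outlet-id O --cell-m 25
16.569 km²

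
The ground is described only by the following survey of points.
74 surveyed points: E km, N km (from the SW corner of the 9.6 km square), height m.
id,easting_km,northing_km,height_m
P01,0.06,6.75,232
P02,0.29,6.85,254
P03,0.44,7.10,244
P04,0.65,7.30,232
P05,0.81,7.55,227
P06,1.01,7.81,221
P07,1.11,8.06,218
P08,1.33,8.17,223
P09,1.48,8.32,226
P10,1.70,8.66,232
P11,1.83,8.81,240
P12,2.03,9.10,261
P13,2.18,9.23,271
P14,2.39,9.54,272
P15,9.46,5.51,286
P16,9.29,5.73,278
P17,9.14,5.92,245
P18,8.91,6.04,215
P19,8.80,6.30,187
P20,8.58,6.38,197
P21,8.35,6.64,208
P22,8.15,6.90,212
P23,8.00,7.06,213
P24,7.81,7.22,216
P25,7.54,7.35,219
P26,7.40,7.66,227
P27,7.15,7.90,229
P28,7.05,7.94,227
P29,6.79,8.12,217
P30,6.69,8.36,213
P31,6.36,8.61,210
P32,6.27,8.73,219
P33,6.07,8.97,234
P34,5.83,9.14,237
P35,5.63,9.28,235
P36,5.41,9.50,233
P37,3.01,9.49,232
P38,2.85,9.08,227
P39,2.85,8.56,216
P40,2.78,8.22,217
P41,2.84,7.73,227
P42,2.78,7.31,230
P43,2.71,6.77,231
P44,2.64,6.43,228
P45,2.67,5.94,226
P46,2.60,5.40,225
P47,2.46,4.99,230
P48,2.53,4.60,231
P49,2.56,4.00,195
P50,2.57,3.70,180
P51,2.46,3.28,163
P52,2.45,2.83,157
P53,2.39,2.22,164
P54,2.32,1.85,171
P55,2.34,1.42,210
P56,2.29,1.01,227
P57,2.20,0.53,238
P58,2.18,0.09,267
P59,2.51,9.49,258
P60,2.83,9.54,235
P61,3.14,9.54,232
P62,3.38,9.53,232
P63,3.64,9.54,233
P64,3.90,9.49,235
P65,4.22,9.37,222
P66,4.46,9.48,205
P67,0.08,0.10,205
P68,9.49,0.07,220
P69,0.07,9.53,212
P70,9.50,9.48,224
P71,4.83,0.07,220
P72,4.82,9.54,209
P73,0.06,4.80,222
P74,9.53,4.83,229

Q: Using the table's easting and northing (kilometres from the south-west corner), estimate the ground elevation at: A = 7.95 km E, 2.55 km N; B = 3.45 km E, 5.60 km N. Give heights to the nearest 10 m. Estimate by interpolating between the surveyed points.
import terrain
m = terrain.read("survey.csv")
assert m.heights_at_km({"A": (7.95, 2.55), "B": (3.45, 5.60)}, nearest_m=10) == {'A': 230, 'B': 230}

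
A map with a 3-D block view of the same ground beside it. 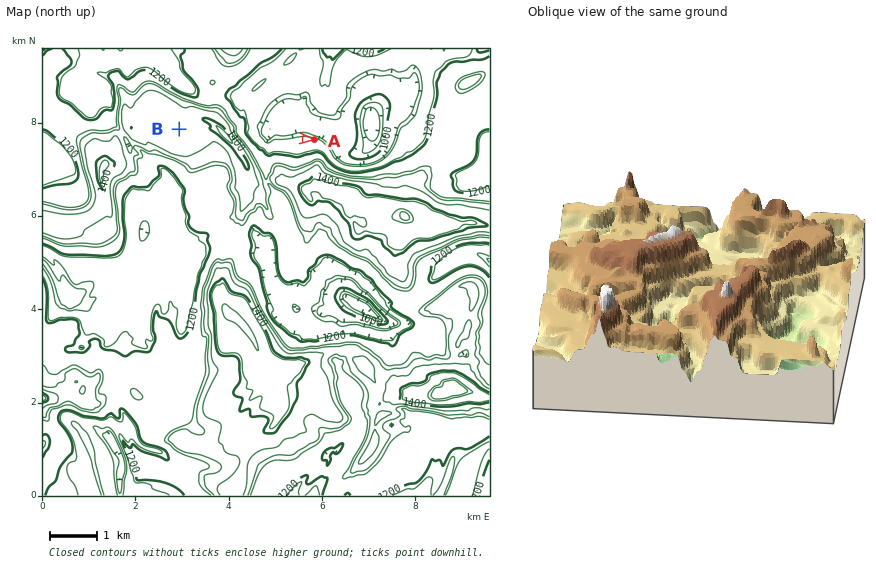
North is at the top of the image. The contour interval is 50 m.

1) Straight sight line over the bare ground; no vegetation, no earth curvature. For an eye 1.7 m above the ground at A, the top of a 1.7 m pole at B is hidden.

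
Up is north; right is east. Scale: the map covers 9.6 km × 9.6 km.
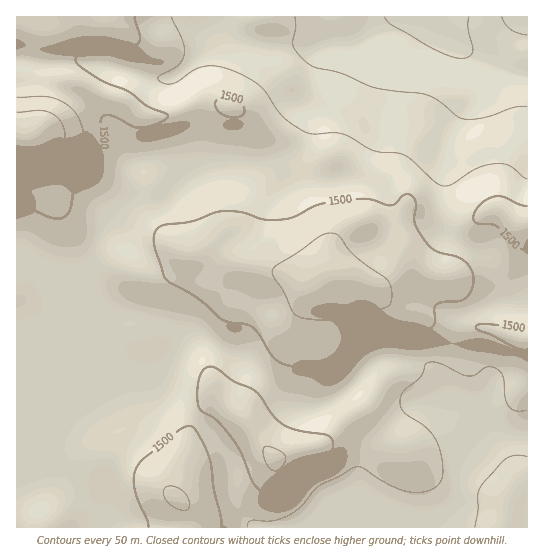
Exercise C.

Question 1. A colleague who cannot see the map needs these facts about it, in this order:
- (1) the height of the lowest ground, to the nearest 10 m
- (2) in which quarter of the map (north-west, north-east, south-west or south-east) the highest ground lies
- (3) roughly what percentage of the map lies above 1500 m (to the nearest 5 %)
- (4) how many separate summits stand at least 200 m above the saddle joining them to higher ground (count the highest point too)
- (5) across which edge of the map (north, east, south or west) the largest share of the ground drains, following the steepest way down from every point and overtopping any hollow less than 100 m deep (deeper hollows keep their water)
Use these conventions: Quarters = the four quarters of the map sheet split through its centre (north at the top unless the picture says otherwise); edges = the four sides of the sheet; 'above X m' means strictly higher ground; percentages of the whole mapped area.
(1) About 1340 m is the lowest elevation on the sheet.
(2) The highest point lies in the north-west quarter of the map.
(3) Roughly 25 % of the ground is higher than 1500 m.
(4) Counting only tops that stand 200 m proud, the map has 1 summit.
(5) The largest share of the runoff leaves by the northern edge.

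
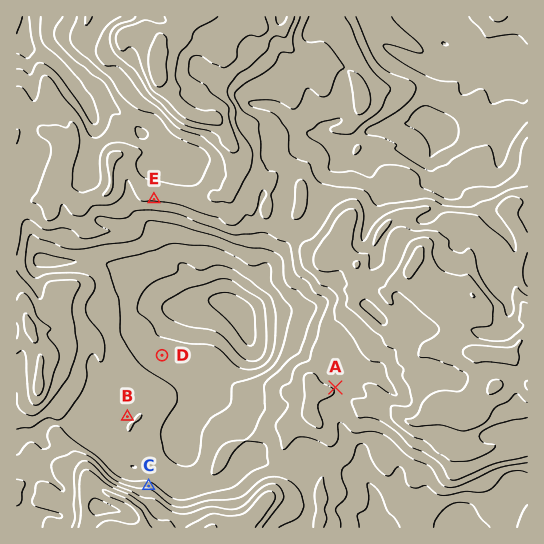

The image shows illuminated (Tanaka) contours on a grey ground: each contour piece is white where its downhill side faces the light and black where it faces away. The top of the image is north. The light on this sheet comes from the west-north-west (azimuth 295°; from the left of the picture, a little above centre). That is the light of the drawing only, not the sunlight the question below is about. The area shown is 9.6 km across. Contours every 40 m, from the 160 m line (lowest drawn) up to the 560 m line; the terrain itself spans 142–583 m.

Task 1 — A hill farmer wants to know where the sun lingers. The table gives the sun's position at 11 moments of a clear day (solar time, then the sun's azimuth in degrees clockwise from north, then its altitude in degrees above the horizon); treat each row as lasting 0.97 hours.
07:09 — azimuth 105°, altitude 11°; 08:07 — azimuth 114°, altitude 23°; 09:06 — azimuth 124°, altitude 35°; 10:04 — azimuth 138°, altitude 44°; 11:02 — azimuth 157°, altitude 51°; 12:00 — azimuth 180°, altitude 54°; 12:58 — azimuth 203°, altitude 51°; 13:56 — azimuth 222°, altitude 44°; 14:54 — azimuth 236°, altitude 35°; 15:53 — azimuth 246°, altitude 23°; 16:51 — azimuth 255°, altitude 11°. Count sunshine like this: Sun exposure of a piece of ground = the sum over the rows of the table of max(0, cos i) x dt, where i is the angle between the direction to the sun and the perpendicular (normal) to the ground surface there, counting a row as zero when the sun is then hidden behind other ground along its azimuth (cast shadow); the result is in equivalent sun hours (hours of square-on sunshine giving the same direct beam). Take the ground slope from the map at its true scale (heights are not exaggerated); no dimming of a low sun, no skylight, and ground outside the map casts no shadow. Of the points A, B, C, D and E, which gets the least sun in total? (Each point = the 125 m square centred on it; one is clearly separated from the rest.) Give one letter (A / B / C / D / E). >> C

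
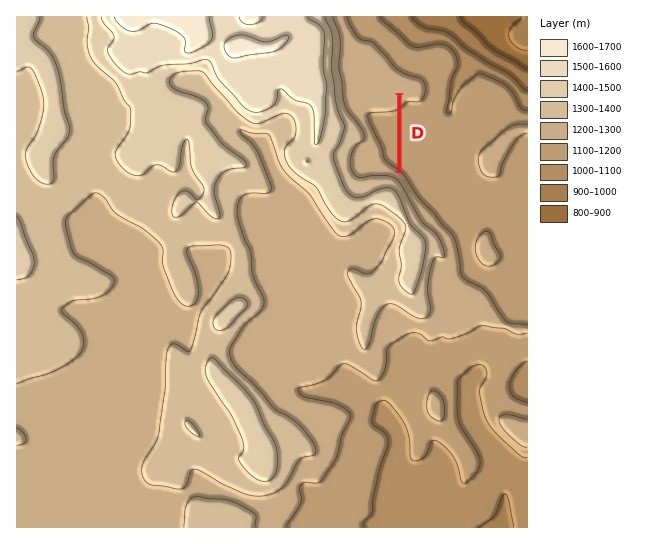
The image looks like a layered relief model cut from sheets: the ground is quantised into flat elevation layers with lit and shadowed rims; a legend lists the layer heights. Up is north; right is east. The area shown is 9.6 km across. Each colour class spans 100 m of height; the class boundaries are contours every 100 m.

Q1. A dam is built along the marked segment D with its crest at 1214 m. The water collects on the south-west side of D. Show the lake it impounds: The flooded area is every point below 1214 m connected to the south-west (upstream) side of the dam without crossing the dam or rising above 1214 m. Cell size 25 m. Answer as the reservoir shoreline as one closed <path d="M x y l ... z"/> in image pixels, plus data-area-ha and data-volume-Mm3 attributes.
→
<path d="M397 101l-8 7-14 1-9-2-5 0 0 4 16 30 3 8-1 9 6 6 12 7 0-70z" data-area-ha="50" data-volume-Mm3="19.80"/>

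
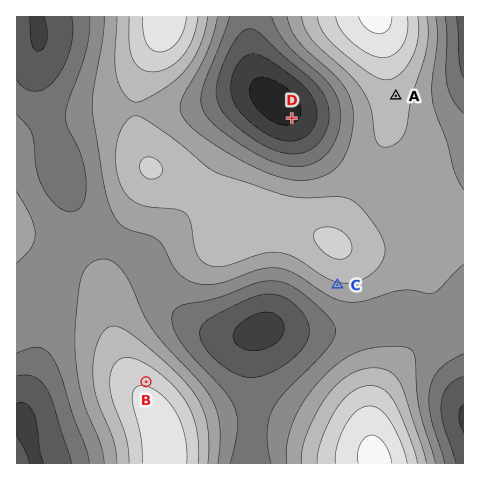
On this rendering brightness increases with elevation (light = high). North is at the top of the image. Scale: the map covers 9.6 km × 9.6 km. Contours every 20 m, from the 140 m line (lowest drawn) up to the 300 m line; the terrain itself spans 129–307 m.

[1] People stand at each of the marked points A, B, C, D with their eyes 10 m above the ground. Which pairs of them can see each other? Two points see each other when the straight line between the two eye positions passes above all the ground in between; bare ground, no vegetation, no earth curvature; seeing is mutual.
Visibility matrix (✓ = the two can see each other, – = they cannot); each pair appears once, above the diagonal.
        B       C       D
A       ✓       –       –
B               ✓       –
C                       –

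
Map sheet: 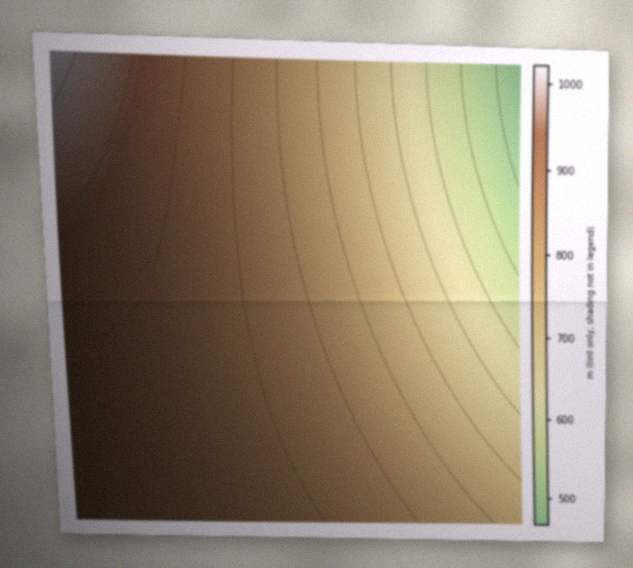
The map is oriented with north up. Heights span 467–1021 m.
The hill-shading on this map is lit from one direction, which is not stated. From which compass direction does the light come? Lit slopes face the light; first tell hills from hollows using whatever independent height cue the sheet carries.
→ NE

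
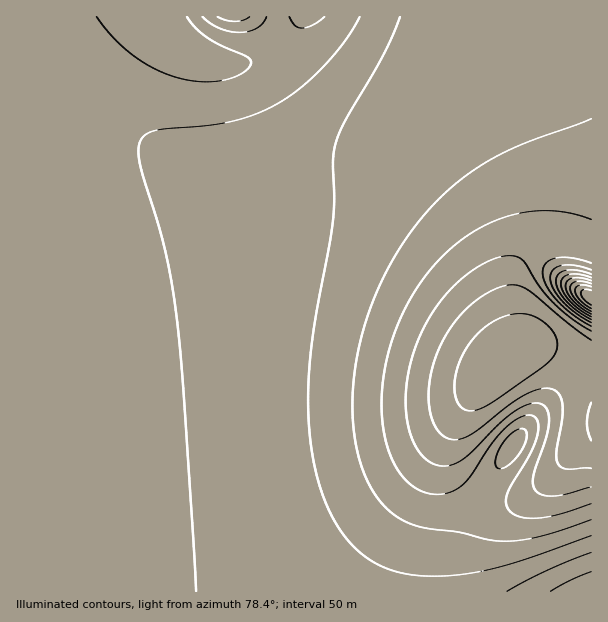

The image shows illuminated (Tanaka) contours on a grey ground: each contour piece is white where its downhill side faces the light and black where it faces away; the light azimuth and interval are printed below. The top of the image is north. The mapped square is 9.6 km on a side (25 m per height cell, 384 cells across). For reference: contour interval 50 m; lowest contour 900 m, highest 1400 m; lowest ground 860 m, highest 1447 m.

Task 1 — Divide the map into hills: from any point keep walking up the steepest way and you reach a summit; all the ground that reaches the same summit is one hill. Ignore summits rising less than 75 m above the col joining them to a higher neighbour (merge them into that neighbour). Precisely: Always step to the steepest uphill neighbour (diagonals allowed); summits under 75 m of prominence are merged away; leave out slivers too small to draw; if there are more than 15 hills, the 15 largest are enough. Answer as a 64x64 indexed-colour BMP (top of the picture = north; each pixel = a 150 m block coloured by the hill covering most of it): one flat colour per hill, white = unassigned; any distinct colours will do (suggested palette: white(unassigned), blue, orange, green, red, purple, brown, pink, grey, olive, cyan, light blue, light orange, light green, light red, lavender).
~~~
<image width="64" height="64" href="data:image/bmp;base64,Qk12CAAAAAAAAHYAAAAoAAAAQAAAAEAAAAABAAQAAAAAAAAIAAATCwAAEwsAABAAAAAAAAAA////ALR3HwAOf/8ALKAsACgn1gC9Z5QAS1aMAMJ34wB/f38AIr28AM++FwDox64AeLv/AIrfmACWmP8A1bDFABEREREREREREREREREREREREREREREiIiIiIiIiIiIiERERERERERERERERERERERERERERESIiIiIiIiIiIiIRERERERERERERERERERERERERERERIiIiIiIiIiIiIhEREREREREREREREREREREREREREREiIiIiIiIiIiIiERERERERERERERERERERERERERERERIiIiIiIiIiIiIREREREREREREREREREREREREREREREiIiIiIiIiIiIhERERERERERERERERERERERERERERESIiIiIiIiIiIiERERERERERERERERERERERERERERERIiIiIiIiIiIiIREREREREREREREREREREREREREREREiIiIiIiIiIiIhERERERERERERERERERERERERERERERIiIiIiIiIiIiEREREREREREREREREREREREREREREREiIiIRESIiIiIRERERERERERERERERERERERERERERESIiERERESIiIhERERERERERERERERERERERERERERERIiEREREREiIiERERERERERERERERERERERERERERERESIRERERERIiIRERERERERERERERERERERERERERERERIRERERERESIhEREREREREREREREREREREREREREREREhEREREREREiERERERERERERERERERERERERERERERERERERERERERIRERERERERERERERERERERERERERERERERERERERERERERERERERERERERERERERERERERERERERERERERERERERERERERERERERERERERERERERERERERERERERERERERERERERERERERERERERERERERERERERERERERERERERERERERERERERERERERERERERERERERERERERERERERERERERERERERERERERERERERERERERERERERERERERERERERERERERERERERERERERERERERERERERERERERERERERERERERERERERERERERERERERERERERERERERETERERERERERERERERERERERERERERERERERERERERETMREREREREREREREREREREREREREREREREREREREREzMxERERERERERERERERERERERERERERERERERERMzMzMzERERERERERERERERERERERERERERERERERERETMzMzMRERERERERERERERERERERERERERERERERERERMzMzMxEREREREREREREREREREREREREREREREREREREzMzMzEREREREREREREREREREREREREREREREREREREzMzMzMRERERERERERERERERERERERERERERERERERETMzMzMxERERERERERERERERERERERERERERERERERERMzMzMzEREREREREREREREREREREREREREREREREREREzMzMzMRERERERERERERERERERERERERERERERERERETMzMzMxEREREREREREREREREREREREREREREREREREREzMzMzERERERERERERERERERERERERERERERERERERERMzMzMRERERERERERERERERERERERERERERERERERERETMzERERERERERERERERERERERERERERERERERERERERERERERERERERERERERERERERERERERERERERERERERERERERERERERERERERERERERERERERERERERERERERERERERERERERERERERERERERERERERERERERERERERERERERERERERERERERERERERERERERERERERERERERERERERERERERERERERERERERERERERERERERERERERERERERERERERERERERERERERERERERERERERERERERERERERERERERERERERERERERERERERERERERERERERERERERERERERERERERERERERERERERERERERERERERERERERERERERERERERERERERERERERERERERERERERERERERERERERERERERERERERERERERERERERERERERERERERERERERERERERERERERERERERERERERERERERERERERERERERERERERERERERERERERERERERERERERERERERERERERERERERERERERERERERERERERERERERERERERERERERERERERERERERERERERERERERERERERERERERERERERERERERERERERERERERERERERERERERERERERERERERERERERERERERERERERERERERERERERERERERERERERERERERERERERERERERERERERERERERERERERERERERERERERERERERERERERERERERERERERERERERERERERERERERERERERERERERERERERERERERERERERERERERERERERERERERERERERERERERERERERERERERERERERERERERERERERERERERERERERERERERERERERERERERERERERERERERERERERERERERERERERERERERERERERERERERERERERERERERERERERERERERERERERERERERERERERERERERERERERERERERERERERERERERERERERERERERER"/>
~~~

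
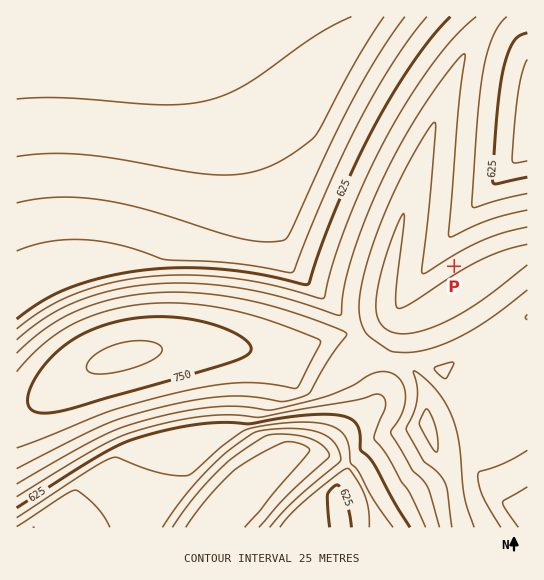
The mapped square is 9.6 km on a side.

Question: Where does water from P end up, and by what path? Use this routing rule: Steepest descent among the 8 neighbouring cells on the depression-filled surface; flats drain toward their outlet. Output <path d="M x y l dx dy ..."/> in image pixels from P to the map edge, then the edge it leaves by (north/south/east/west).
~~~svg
<path d="M454 266l-13-13 0-4 14-19 0-1 11-12 0-2 13-14 0-2 48-50"/>
exit: east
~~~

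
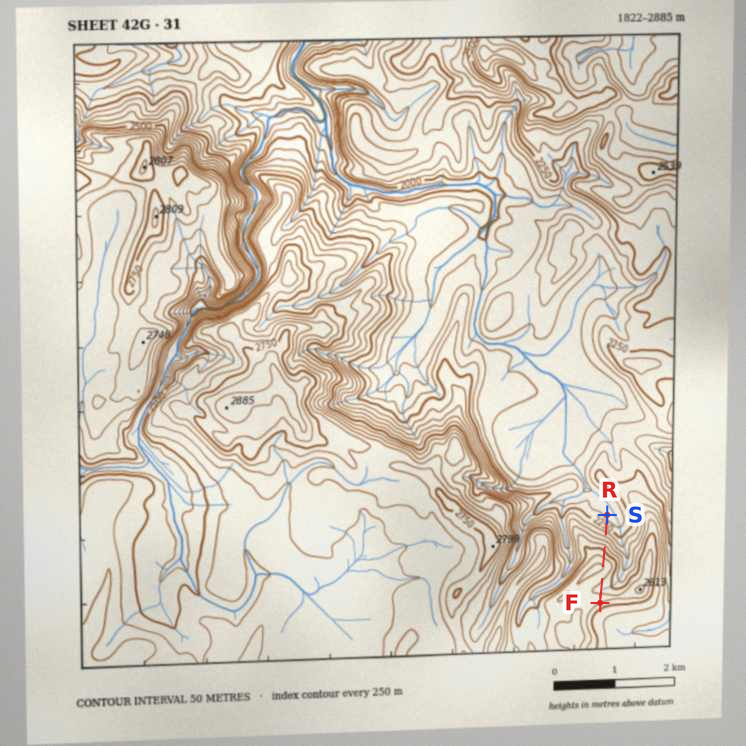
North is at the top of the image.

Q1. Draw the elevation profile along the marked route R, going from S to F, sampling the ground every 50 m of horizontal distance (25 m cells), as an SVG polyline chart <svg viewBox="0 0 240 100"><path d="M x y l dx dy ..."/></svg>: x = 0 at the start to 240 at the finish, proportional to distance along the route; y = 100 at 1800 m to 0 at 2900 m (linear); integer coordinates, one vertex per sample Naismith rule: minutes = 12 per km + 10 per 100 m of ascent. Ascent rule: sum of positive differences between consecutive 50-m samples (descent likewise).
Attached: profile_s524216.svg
<svg viewBox="0 0 240 100"><path d="M0 65l9-1 8-1 9-2 8-2 9-3 8-3 9-3 8-4 9-3 8-3 9-3 9-2 8-2 9-2 8-2 9-2 8 0 9 1 8 2 9 1 9 1 8 1 9 0 8 0 9-1 8-2 9 0 8 2 1 0"/></svg>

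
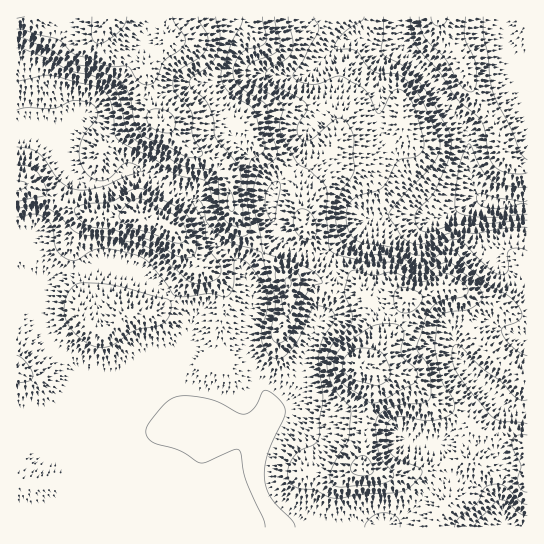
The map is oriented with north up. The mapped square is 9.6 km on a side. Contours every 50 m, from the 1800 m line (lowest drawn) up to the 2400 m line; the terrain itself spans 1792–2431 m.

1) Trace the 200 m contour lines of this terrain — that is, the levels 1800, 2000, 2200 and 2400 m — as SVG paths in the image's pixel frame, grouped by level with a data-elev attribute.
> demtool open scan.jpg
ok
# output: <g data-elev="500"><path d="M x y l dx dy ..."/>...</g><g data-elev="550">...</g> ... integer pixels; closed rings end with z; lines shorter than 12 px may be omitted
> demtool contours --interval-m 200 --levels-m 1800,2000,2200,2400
<g data-elev="1800"><path d="M527 204l-5-1-17 5-14 0-11-3-4-7 2-4 3-1 16 5 24 4 6-1"/></g><g data-elev="2000"><path d="M475 527l4-8 16-17 4-2 7 1 13 12 8 2"/><path d="M527 251l-9-3-9 2-2 4 1 16-3 4-4 1-10-5-27-27-6-3-12 1-20 12-8 2-29-8-27-4-9-6-5-7-2-11 1-9 3-7 8-7 18-5 6-3 5-6 10-20 4-3 12-1 6-4 4-5 1-8-11-36-4-8-7-7-5-1-4 2-11 20-4 3-13-24-22-13-8 0-14 6-7 1-12-2-8-4 0-5 8-11 16-31 1-5-5-9"/><path d="M431 17l2 6 6 3 6-3 2-6"/></g><g data-elev="2200"><path d="M358 475l10 0 5-4-2-8-6-7-7 1-7 8 0 6z"/><path d="M369 402l5 1 8-2 31-17 4-5 0-5-1-4-14-15-1-6 3-16-2-5-5-4-15 0-11 3-26 17-6 6-4 7-1 12 5 10 7 7z"/><path d="M285 315l1 1 3-1 4-7 6-18 2-9-2-6-4-4-6-3-7-1-5 2-2 6z"/><path d="M402 313l8-1 7-4 5-9-1-5-15-6-5-1-4 2-3 6 0 8 3 6z"/><path d="M179 257l11 1 5-5 2-15-5-15-5-8-6-6-35-19-7-2-5 1-23 13-25 2-8 2-3 3-1 2 3 6 10 8 27 5 35 10z"/><path d="M17 201l26-5 3-2 1-3-5-12-7-9-6-4-12-1"/><path d="M17 82l25-6 8-1 41 10 12 5 5 5 3 8 3 12 1 19 3 5 36 20 20 14 11 4 16 2 5 3 4 7 5 25 4 10 12 10 7 2 7 0 4-3 1-6-3-34 2-28 3-6 11-8 2-8-11-33-4-4-22-15-5-8-2-8 10-32 10-18 2-8"/></g><g data-elev="2400"><path d="M92 17l0 21 3 4 4 2 7-3 13-9 6-8 2-7"/></g>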